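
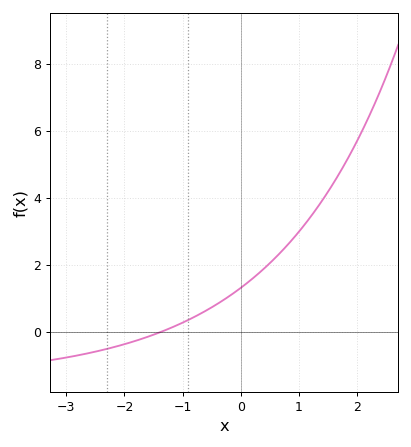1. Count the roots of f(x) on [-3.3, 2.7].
1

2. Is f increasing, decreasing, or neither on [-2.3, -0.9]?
increasing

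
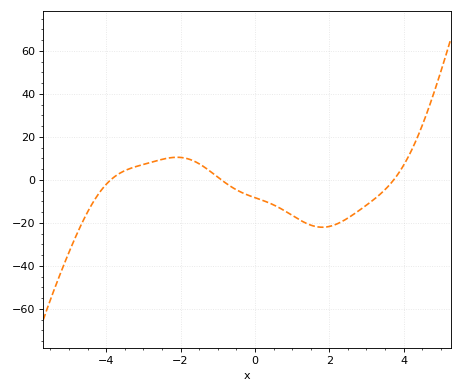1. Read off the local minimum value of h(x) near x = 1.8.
-22.1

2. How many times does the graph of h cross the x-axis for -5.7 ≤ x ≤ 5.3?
3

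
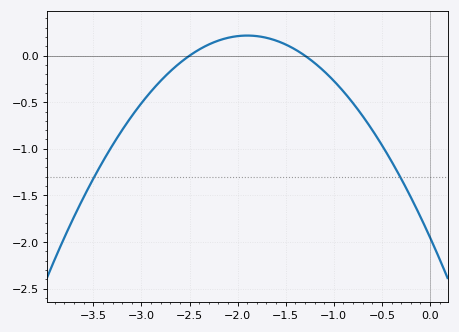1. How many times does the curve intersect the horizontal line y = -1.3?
2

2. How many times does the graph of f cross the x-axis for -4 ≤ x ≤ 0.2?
2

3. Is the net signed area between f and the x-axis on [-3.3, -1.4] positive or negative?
negative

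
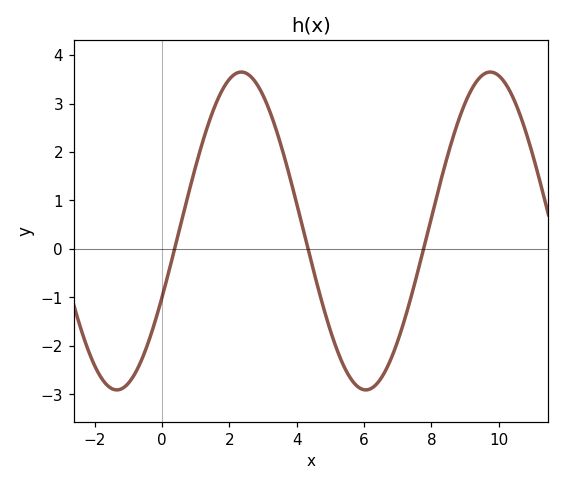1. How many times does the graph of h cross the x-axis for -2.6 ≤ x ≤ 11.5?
3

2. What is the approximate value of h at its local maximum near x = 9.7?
3.65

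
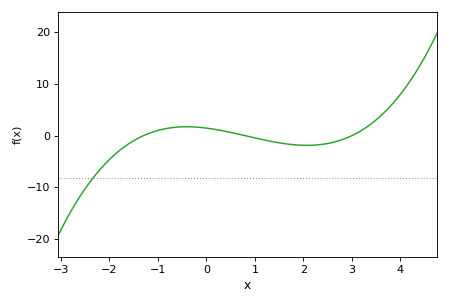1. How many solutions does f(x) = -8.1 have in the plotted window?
1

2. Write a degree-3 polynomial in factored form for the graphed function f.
y = 0.47(x + 1.3)(x - 0.8)(x - 3)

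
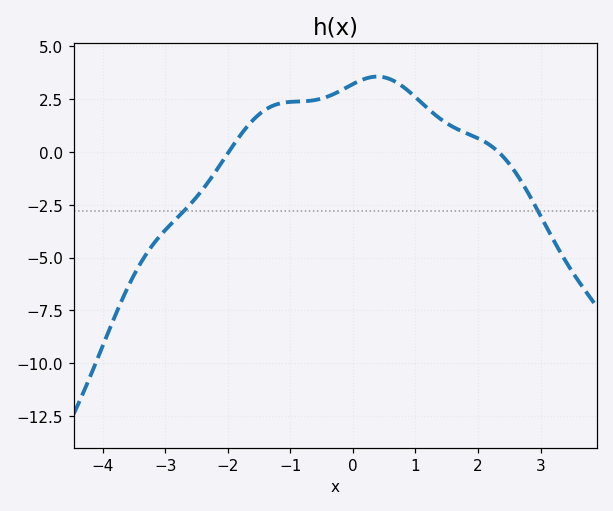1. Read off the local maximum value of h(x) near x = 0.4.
3.57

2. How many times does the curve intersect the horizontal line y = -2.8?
2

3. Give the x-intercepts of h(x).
-1.98, 2.33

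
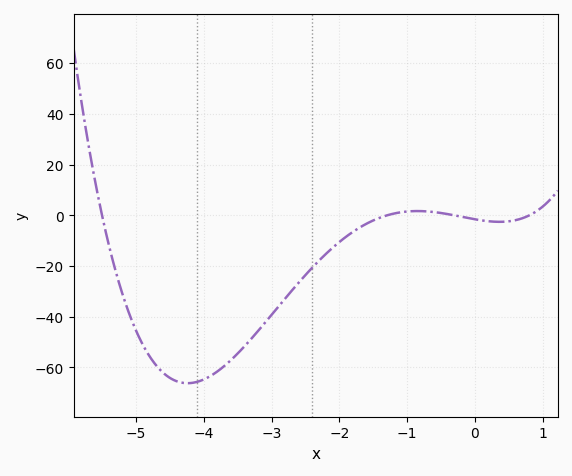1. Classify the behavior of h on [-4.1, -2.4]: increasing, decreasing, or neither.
increasing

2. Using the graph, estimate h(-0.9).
2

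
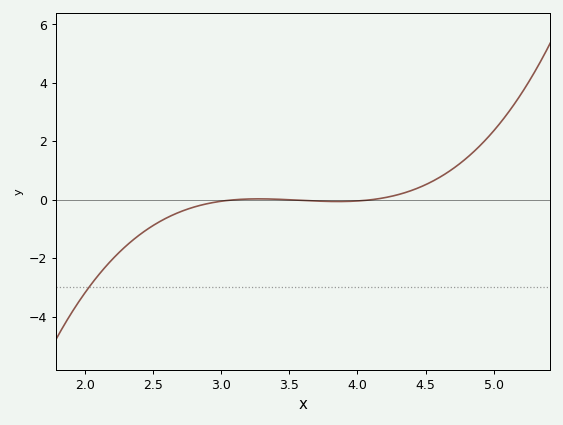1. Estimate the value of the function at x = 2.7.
-0.412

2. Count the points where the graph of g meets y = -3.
1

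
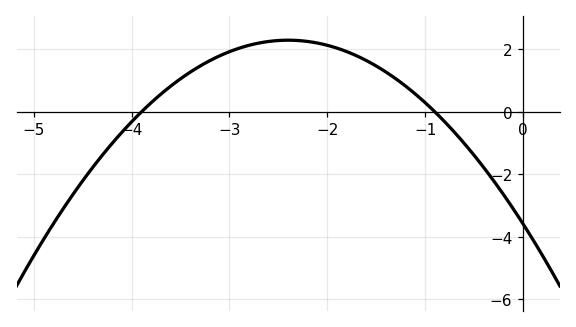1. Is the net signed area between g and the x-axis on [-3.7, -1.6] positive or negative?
positive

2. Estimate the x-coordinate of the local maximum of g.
-2.4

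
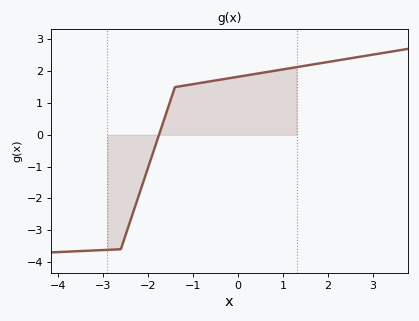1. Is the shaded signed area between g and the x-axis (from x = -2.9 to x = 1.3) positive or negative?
positive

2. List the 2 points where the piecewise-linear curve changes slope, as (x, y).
(-2.6, -3.6); (-1.4, 1.5)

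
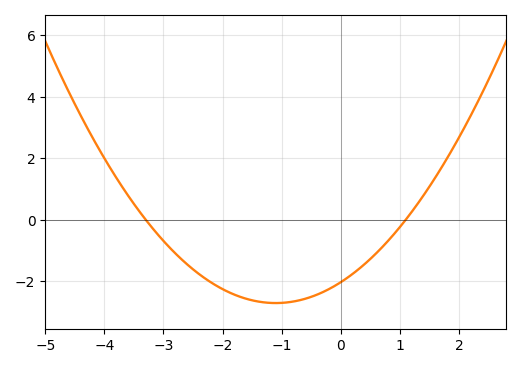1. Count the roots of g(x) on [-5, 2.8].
2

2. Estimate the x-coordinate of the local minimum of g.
-1.1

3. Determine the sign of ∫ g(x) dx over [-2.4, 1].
negative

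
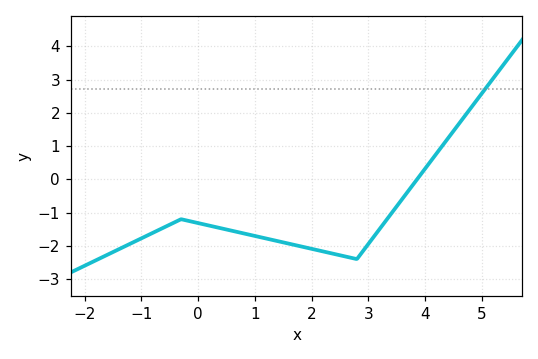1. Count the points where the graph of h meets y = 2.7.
1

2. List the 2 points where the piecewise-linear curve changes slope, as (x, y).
(-0.3, -1.2); (2.8, -2.4)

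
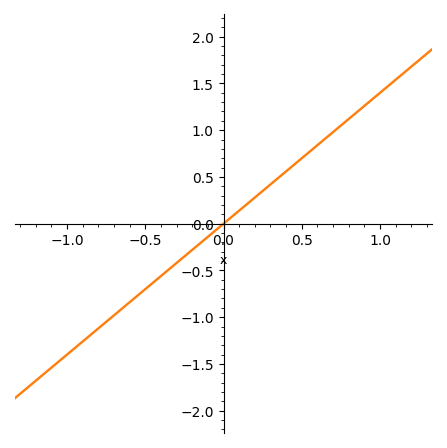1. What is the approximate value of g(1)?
1.4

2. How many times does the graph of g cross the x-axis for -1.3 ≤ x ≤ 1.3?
1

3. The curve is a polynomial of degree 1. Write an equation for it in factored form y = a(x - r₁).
y = 1.4(x - 0)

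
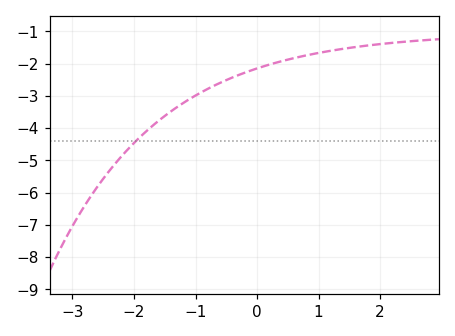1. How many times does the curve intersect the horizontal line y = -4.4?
1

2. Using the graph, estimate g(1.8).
-1.4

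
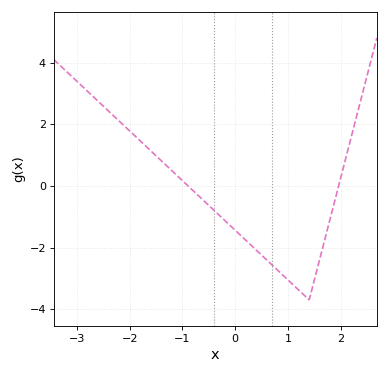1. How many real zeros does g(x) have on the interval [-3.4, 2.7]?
2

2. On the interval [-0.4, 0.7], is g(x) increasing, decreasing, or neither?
decreasing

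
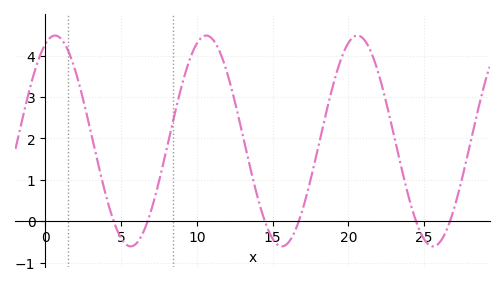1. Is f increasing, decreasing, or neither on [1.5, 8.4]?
neither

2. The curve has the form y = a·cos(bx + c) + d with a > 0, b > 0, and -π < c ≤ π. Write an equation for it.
y = 2.55cos(0.63x - 0.41) + 1.94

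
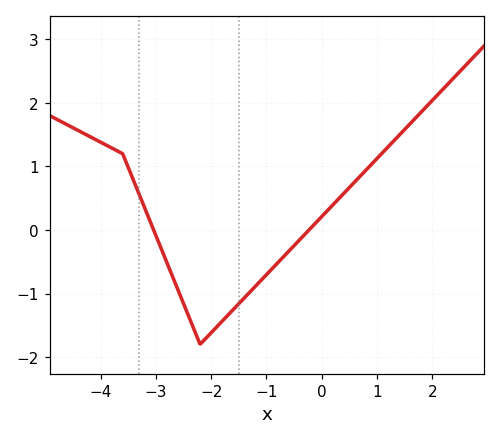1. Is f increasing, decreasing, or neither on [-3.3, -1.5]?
neither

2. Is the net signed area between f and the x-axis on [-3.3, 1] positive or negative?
negative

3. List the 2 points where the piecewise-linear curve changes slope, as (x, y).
(-3.6, 1.2); (-2.2, -1.8)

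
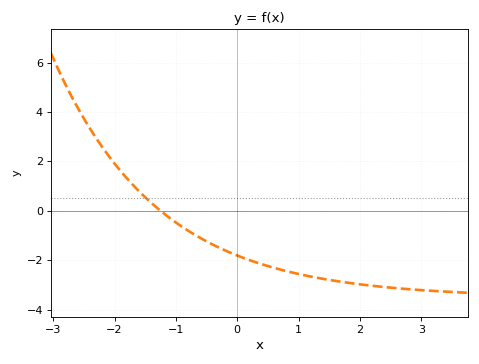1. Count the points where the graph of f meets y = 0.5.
1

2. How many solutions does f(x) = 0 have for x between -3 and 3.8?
1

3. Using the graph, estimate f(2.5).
-3.2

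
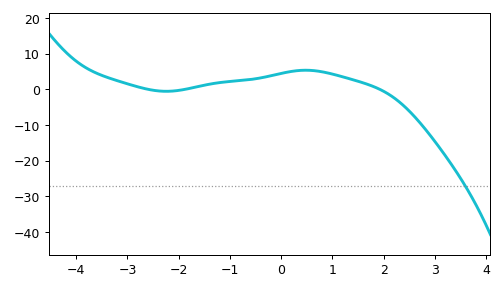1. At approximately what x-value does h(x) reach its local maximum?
0.48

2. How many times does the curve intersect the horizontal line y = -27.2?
1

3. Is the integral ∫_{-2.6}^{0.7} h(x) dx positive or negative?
positive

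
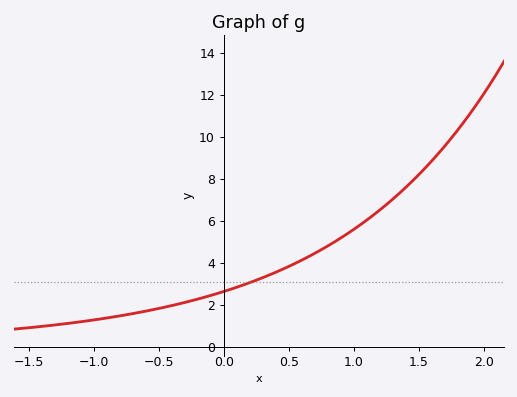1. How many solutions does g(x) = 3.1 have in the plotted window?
1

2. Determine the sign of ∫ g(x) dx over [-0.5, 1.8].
positive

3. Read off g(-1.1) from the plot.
1.19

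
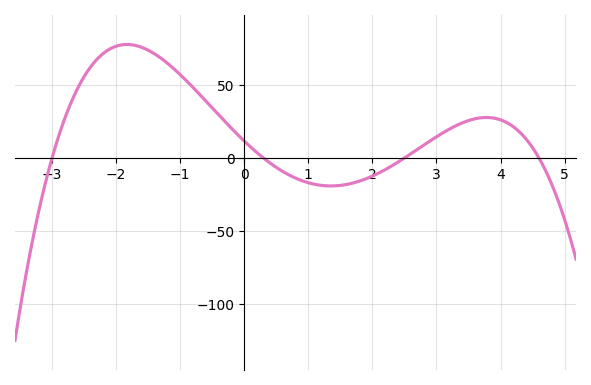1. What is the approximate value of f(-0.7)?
43.7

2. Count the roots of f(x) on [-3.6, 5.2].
4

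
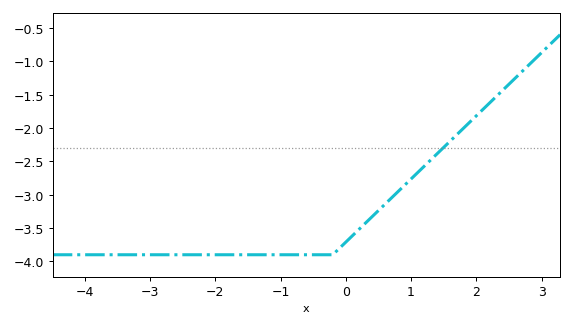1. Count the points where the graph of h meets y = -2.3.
1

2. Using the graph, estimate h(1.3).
-2.48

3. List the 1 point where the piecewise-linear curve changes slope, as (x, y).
(-0.2, -3.9)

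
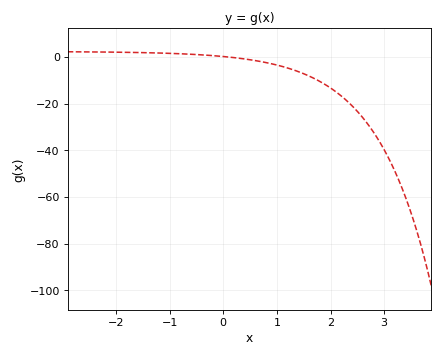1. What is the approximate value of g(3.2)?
-48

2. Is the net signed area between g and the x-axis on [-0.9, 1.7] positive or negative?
negative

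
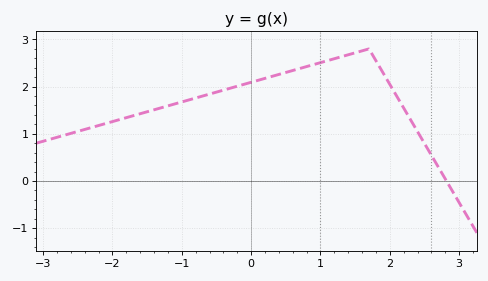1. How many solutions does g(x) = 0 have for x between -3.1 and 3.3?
1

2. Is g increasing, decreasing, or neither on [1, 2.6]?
neither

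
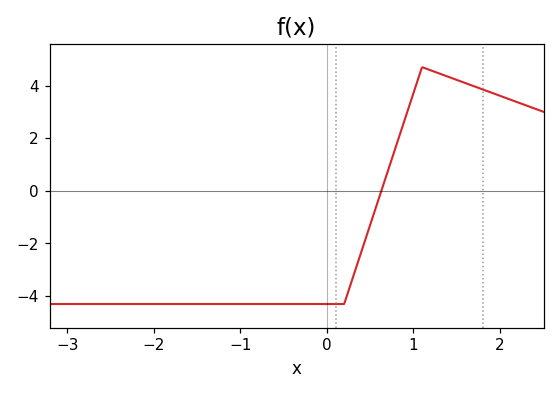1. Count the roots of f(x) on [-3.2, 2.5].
1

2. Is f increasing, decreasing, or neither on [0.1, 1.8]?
neither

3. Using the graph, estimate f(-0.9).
-4.2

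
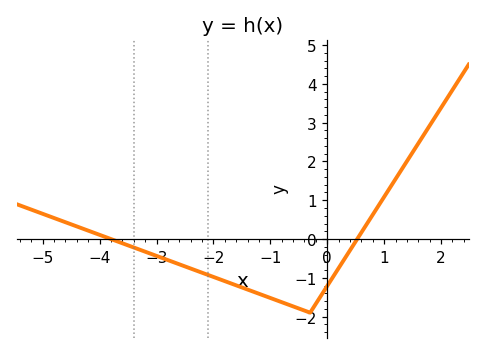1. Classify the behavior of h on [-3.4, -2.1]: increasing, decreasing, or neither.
decreasing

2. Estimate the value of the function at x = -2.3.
-0.815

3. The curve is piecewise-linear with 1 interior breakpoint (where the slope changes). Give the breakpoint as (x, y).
(-0.3, -1.9)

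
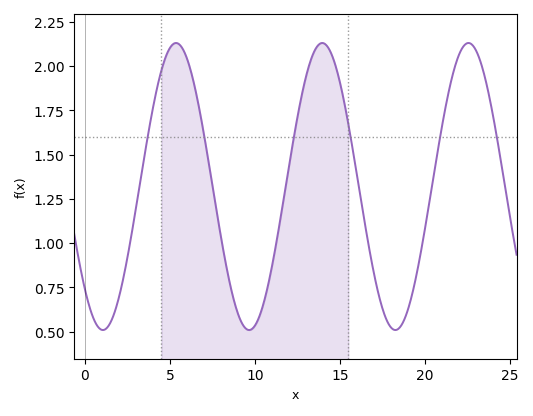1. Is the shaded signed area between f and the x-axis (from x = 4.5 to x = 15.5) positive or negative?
positive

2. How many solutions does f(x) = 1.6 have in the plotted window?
6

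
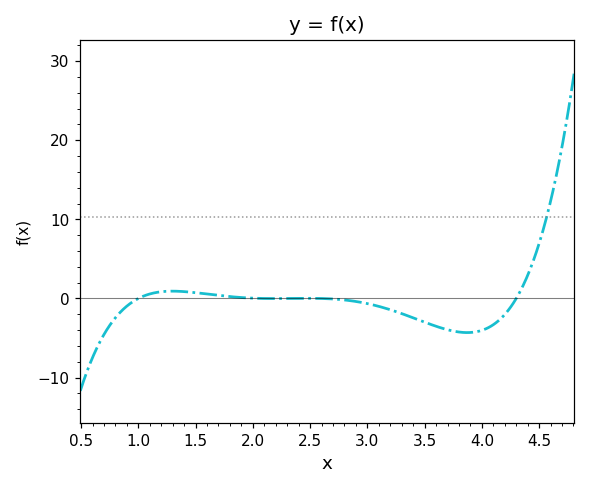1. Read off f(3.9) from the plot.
-4.3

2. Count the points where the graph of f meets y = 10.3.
1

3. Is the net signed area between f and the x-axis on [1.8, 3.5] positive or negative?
negative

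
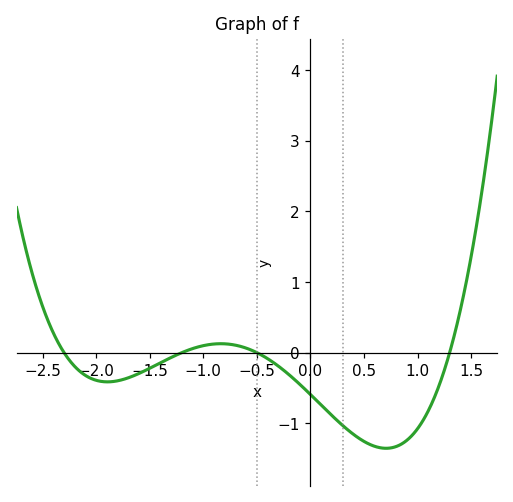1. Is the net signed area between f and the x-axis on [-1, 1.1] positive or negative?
negative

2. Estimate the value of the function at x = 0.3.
-1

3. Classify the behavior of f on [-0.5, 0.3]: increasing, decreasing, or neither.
decreasing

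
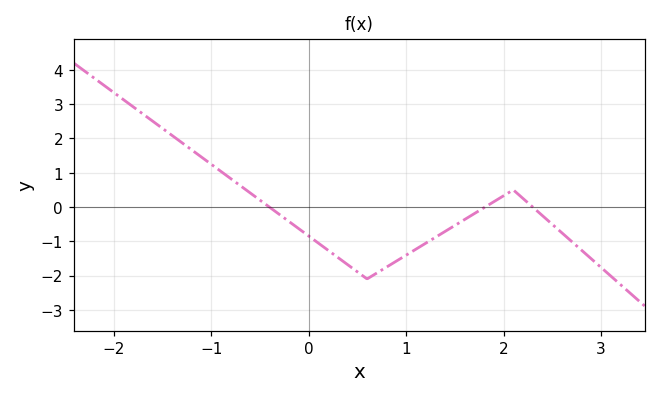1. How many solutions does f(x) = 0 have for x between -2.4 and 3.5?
3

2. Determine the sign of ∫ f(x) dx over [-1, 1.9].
negative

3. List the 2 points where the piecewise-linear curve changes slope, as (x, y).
(0.6, -2.1); (2.1, 0.5)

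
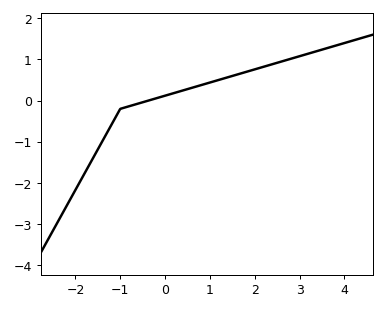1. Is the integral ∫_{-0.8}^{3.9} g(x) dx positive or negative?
positive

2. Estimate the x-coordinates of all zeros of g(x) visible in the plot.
-0.4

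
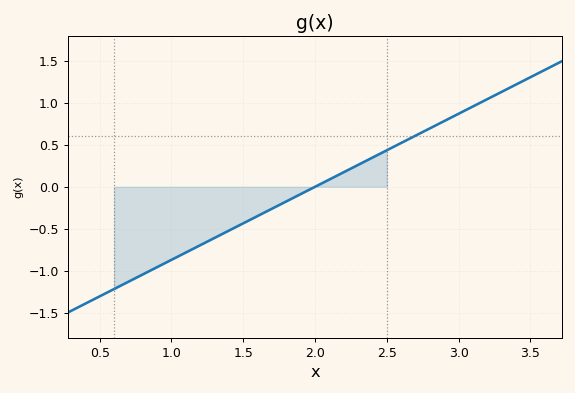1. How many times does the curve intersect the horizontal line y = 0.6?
1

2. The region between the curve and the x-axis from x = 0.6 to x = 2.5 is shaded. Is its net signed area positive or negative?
negative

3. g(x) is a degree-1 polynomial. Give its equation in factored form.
y = 0.87(x - 2)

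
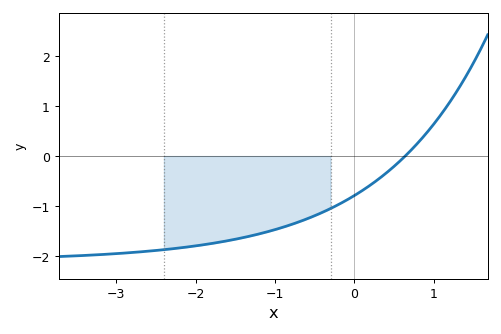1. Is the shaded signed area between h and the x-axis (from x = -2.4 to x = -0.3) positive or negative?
negative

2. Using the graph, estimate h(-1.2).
-1.6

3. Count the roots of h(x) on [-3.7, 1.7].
1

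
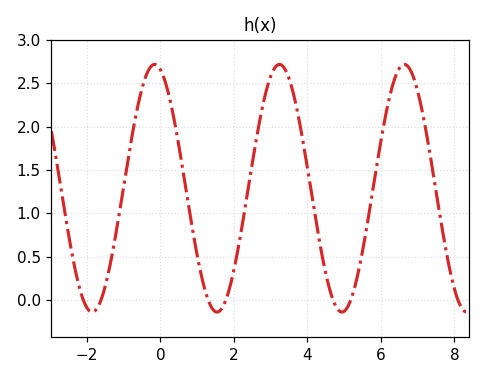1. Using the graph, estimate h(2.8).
2.27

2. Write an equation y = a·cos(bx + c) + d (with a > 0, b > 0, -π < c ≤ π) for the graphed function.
y = 1.43cos(1.85x + 0.29) + 1.29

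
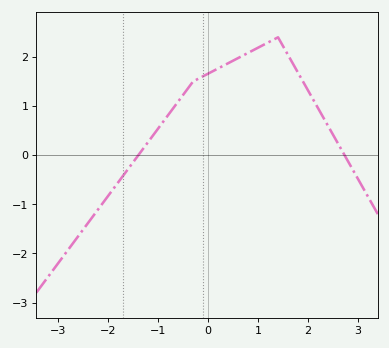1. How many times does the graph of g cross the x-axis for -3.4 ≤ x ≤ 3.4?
2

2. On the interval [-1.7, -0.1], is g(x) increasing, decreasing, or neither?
increasing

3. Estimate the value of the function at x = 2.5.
0.416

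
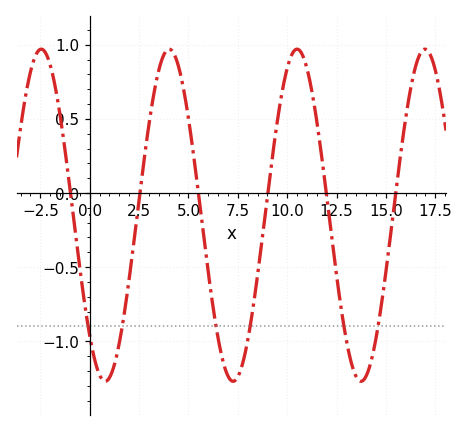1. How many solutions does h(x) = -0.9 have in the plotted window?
6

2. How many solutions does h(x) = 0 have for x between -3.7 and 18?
6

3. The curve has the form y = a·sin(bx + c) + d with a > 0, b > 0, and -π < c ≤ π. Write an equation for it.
y = 1.12sin(0.97x - 2.3) - 0.15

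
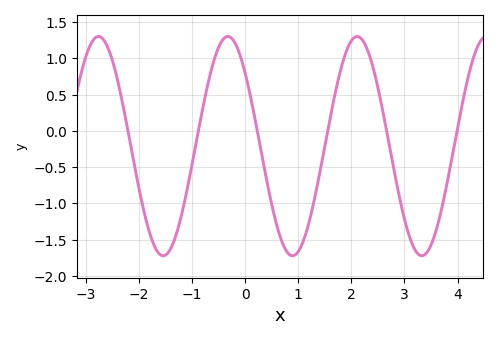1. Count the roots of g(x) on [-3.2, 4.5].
6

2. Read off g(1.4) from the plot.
-0.6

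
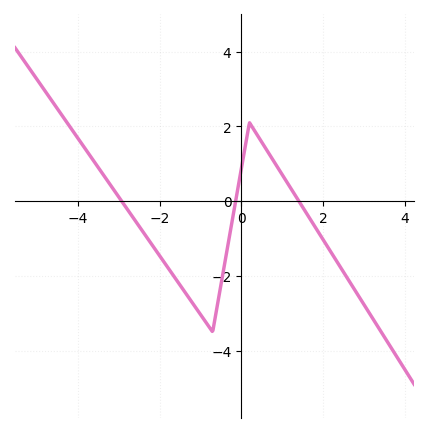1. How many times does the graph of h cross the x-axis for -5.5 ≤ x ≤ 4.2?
3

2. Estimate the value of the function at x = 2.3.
-1.55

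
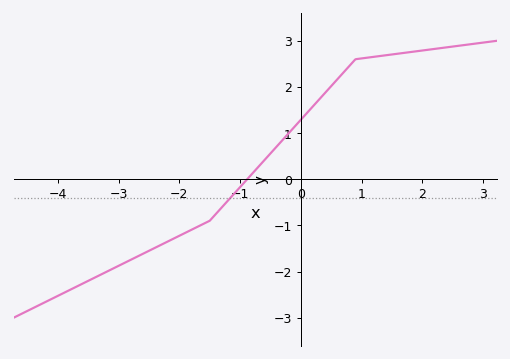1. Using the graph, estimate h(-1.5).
-0.9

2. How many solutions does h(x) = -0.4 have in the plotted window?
1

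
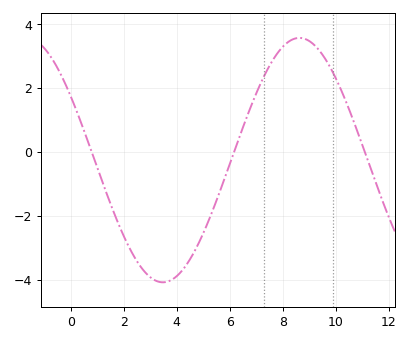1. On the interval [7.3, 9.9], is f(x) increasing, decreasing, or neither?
neither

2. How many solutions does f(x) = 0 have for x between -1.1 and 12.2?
3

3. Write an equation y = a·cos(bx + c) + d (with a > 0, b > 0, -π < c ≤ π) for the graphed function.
y = 3.82cos(0.61x + 1.02) - 0.24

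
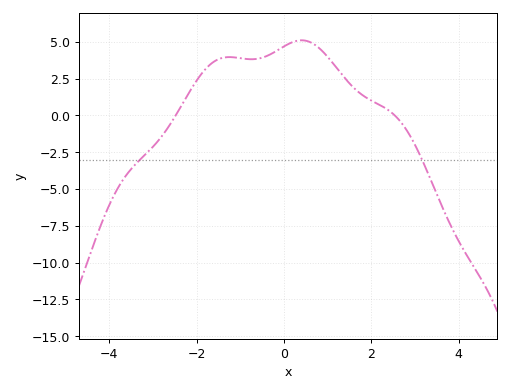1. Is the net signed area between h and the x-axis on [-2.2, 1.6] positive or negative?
positive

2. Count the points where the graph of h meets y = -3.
2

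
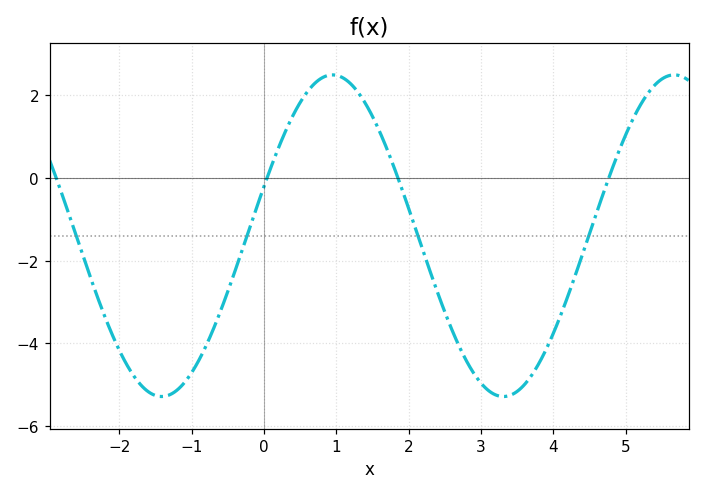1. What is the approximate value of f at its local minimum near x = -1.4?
-5.28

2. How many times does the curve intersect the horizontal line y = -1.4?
4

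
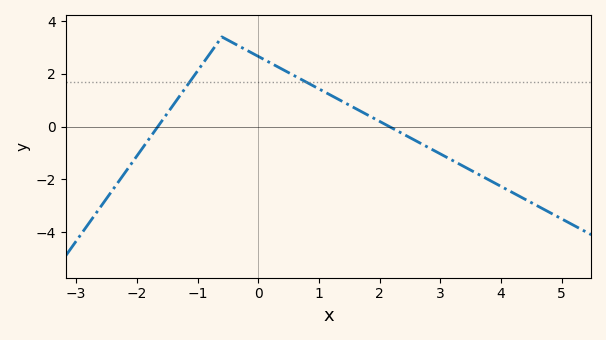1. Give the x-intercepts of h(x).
-1.65, 2.16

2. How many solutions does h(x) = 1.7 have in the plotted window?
2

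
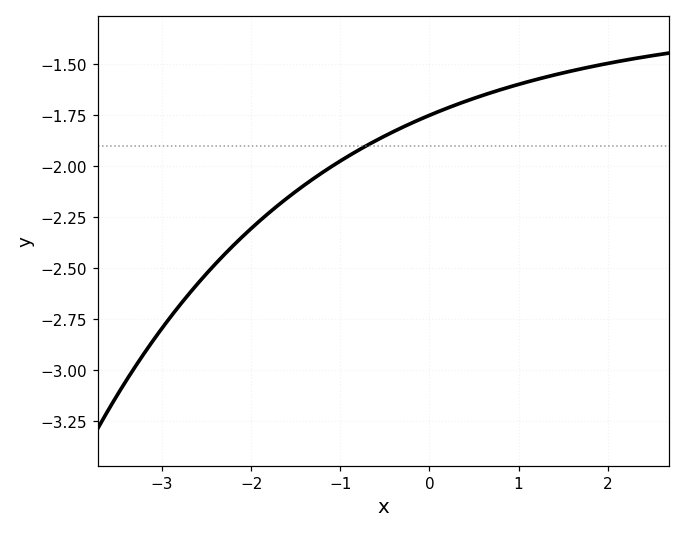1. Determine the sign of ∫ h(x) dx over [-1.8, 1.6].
negative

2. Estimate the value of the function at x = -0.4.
-1.85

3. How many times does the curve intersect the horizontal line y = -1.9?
1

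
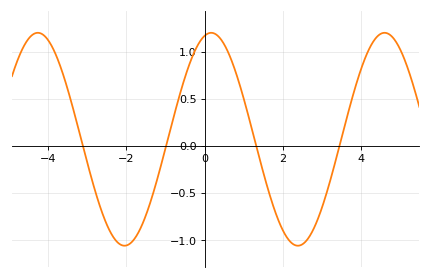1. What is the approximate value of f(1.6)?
-0.434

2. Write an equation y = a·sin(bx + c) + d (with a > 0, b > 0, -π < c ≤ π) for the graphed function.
y = 1.13sin(1.42x + 1.33) + 0.07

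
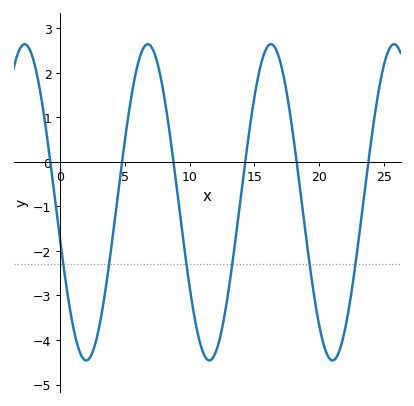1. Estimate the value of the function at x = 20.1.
-3.8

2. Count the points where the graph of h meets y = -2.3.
6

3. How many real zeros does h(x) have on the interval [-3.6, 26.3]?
6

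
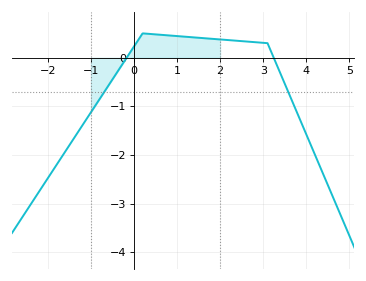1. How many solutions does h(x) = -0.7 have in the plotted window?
2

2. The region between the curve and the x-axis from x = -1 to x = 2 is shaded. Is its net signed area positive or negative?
positive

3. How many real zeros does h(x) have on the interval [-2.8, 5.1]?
2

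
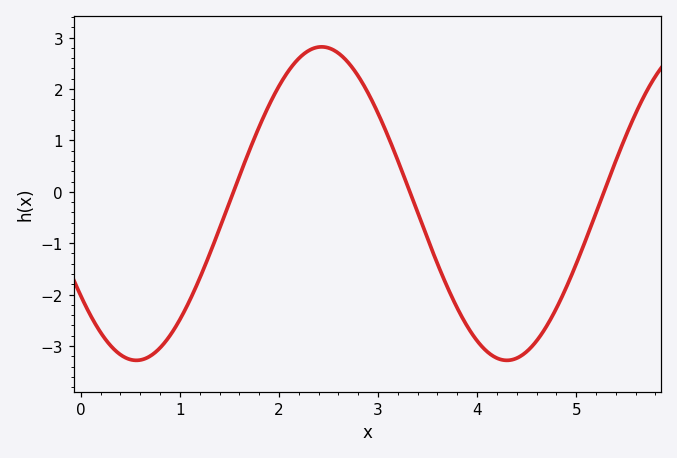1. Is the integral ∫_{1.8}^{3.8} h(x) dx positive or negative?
positive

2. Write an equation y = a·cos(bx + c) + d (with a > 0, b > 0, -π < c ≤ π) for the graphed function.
y = 3.05cos(1.68x + 2.2) - 0.23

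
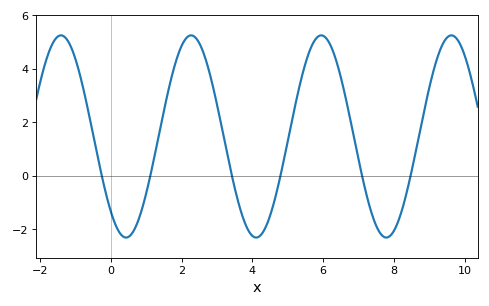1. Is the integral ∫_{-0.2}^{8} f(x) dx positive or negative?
positive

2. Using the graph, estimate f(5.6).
4.61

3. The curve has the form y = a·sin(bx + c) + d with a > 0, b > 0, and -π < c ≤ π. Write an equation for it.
y = 3.78sin(1.71x - 2.31) + 1.47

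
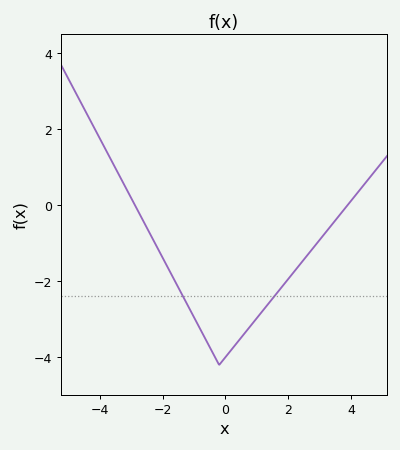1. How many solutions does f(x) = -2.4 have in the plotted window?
2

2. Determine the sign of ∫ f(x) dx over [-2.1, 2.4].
negative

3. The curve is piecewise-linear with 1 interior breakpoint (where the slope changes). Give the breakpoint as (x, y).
(-0.2, -4.2)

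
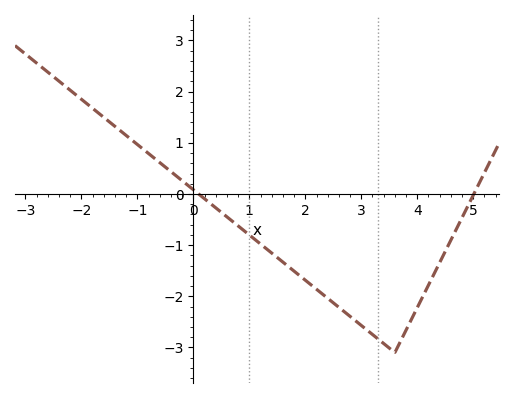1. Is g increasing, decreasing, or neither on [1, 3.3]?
decreasing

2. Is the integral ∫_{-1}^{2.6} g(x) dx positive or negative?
negative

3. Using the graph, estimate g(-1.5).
1.41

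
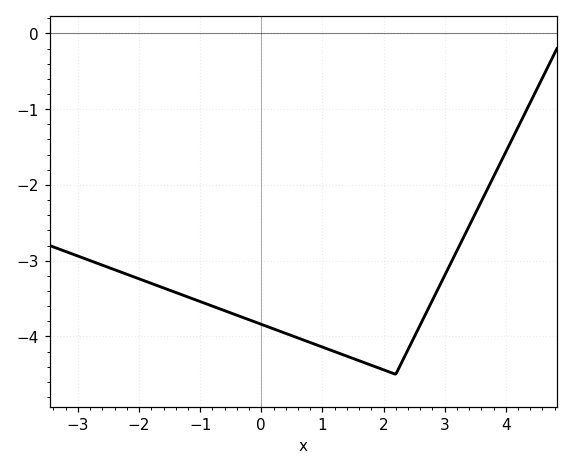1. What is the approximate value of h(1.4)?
-4.26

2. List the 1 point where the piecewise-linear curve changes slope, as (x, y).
(2.2, -4.5)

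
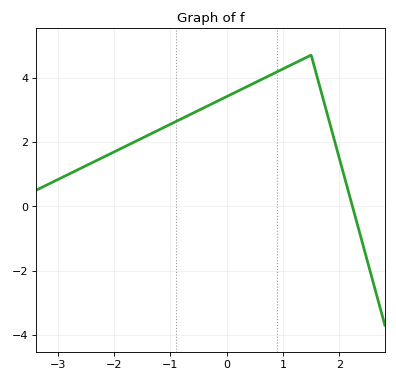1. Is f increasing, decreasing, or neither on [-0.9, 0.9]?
increasing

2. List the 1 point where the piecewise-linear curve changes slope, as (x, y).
(1.5, 4.7)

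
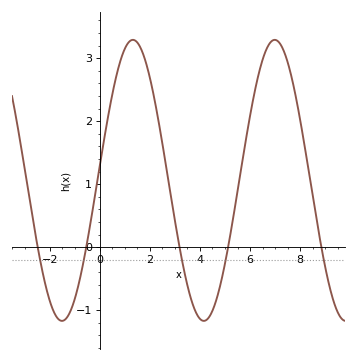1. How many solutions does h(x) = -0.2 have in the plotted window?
5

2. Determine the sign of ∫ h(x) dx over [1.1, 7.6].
positive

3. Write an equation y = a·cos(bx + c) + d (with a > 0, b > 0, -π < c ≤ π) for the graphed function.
y = 2.23cos(1.11x - 1.47) + 1.06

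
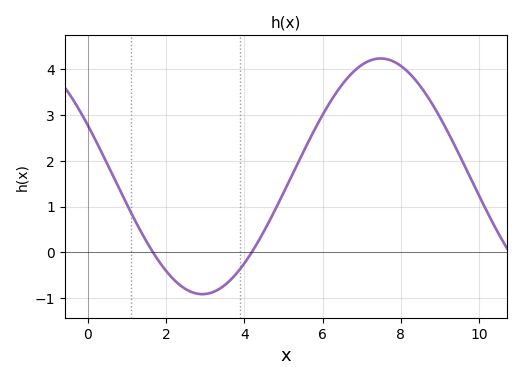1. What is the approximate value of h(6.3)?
3.4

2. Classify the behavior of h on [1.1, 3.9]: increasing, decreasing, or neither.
neither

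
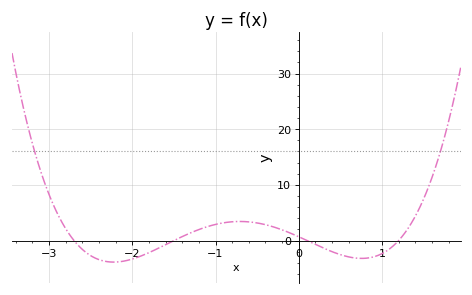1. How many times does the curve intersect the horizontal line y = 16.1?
2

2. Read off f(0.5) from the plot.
-3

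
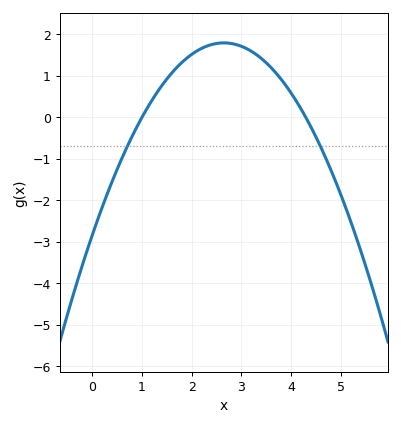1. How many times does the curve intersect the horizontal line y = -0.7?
2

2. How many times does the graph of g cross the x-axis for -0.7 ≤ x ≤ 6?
2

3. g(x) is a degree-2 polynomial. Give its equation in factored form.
y = -0.66(x - 1)(x - 4.3)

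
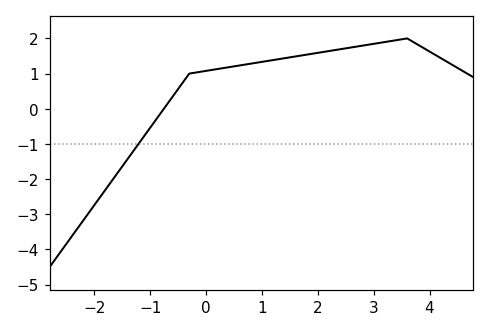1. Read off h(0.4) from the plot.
1.18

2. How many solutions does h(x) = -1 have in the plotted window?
1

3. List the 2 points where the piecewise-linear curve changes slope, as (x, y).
(-0.3, 1); (3.6, 2)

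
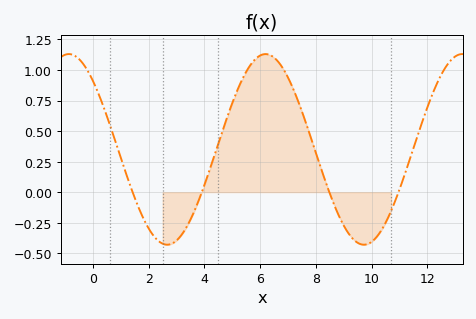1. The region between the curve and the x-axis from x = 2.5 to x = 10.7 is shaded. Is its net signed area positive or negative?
positive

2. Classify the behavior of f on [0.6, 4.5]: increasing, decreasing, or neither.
neither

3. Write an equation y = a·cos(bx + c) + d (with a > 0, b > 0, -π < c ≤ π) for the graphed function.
y = 0.78cos(0.89x + 0.77) + 0.35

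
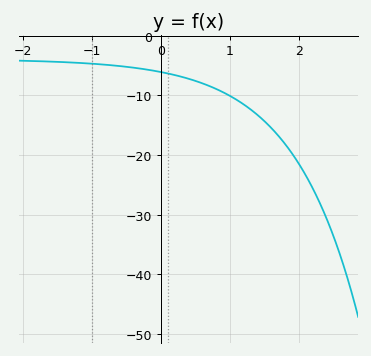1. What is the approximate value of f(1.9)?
-19.7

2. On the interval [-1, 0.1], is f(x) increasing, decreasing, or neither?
decreasing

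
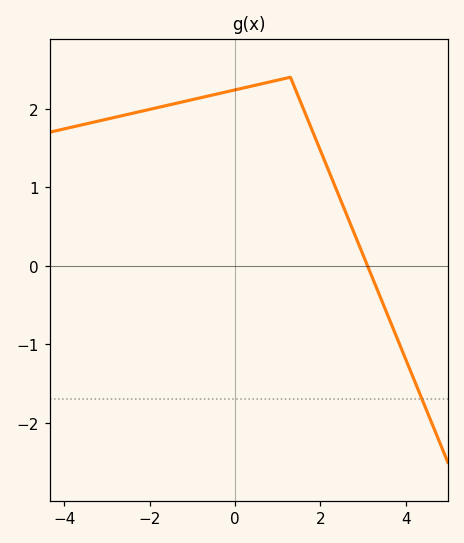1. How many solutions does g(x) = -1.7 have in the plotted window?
1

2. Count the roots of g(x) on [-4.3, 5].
1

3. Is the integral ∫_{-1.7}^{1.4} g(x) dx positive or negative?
positive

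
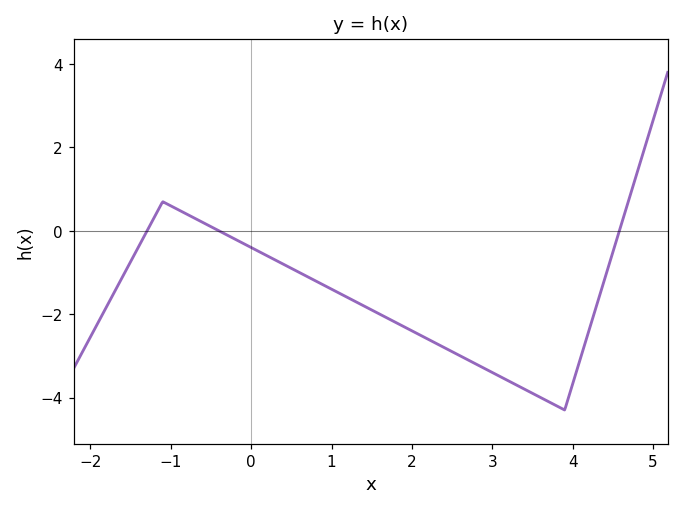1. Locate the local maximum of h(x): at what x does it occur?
-1.1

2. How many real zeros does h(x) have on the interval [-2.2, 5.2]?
3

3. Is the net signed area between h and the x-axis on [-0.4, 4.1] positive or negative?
negative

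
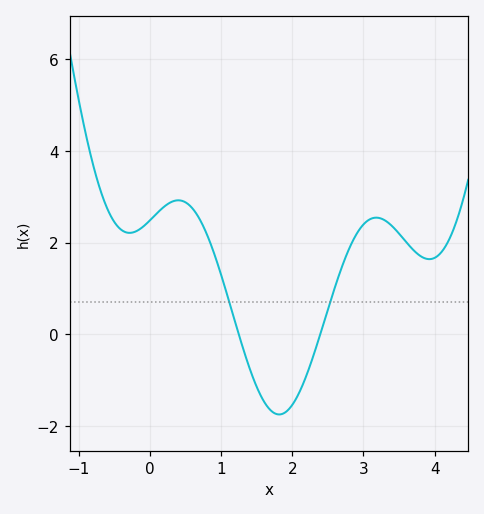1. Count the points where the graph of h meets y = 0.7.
2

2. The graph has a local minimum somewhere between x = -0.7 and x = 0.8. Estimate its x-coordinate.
-0.3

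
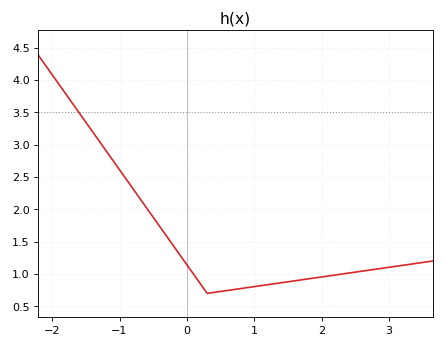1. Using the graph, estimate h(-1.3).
3.05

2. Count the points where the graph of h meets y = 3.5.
1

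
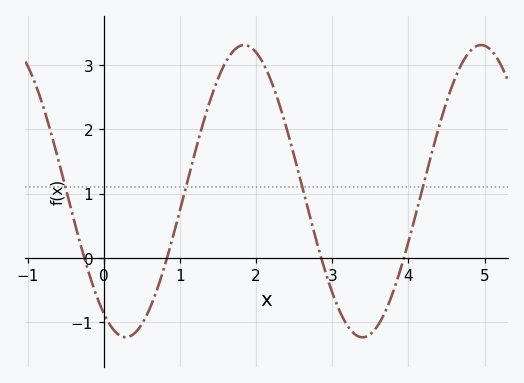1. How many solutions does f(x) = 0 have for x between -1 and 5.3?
4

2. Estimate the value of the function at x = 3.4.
-1.2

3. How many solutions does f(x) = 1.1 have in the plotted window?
4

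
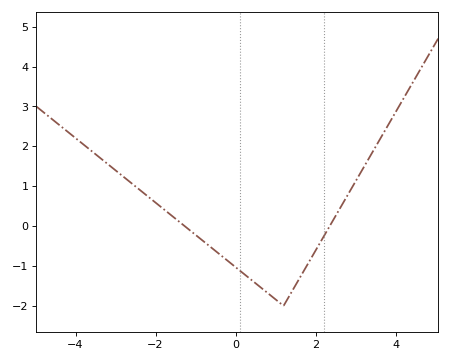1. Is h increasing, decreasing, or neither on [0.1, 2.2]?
neither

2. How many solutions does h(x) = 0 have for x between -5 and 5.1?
2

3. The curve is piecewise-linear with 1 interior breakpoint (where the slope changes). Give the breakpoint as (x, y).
(1.2, -2)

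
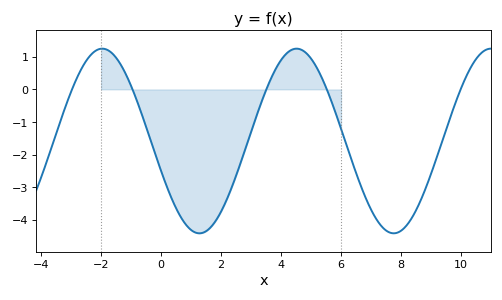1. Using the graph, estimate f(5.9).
-0.9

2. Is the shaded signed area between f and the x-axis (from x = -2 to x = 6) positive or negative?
negative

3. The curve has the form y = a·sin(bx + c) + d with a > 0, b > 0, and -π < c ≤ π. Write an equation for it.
y = 2.83sin(0.97x - 2.8) - 1.58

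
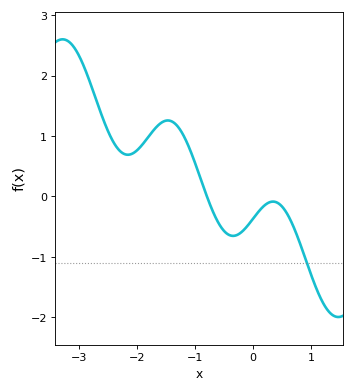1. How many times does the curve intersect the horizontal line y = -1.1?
1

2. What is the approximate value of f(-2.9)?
2.11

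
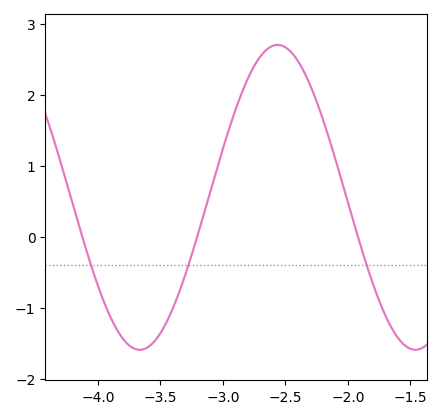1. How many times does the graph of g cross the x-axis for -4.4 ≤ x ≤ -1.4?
3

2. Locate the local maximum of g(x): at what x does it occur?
-2.56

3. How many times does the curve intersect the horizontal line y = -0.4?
3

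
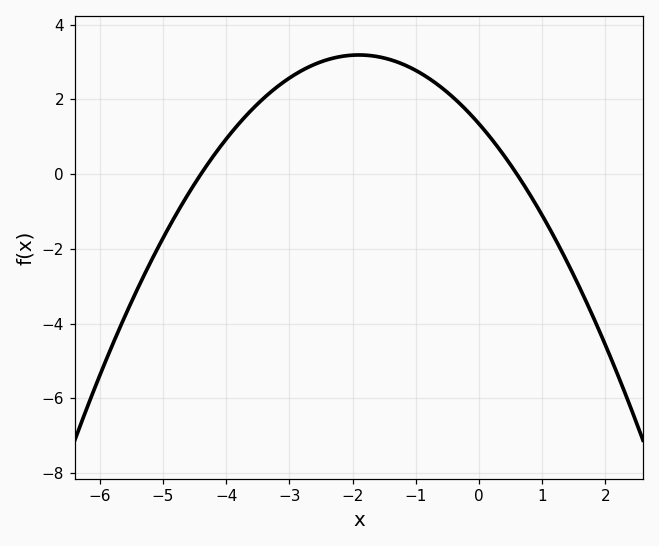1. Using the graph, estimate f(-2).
3.18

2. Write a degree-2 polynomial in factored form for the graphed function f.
y = -0.51(x + 4.4)(x - 0.6)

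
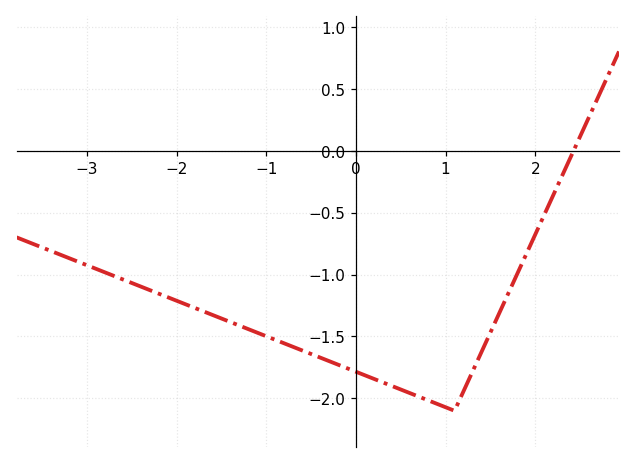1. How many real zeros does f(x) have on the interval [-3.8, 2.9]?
1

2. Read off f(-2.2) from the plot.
-1.15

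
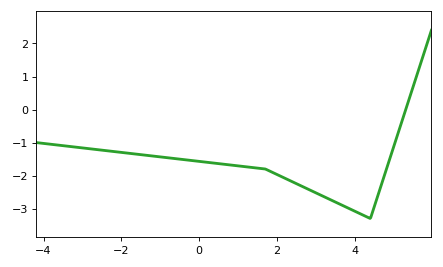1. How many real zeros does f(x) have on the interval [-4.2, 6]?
1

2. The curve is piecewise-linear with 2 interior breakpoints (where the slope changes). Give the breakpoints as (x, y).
(1.7, -1.8); (4.4, -3.3)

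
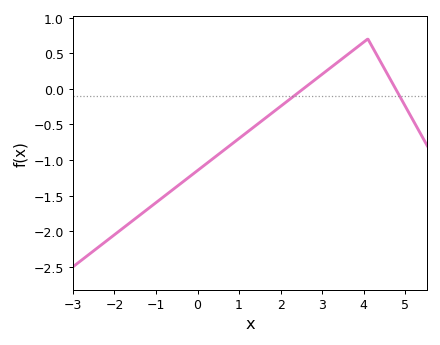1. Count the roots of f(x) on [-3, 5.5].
2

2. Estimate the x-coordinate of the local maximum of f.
4.2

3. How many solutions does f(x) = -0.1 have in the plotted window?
2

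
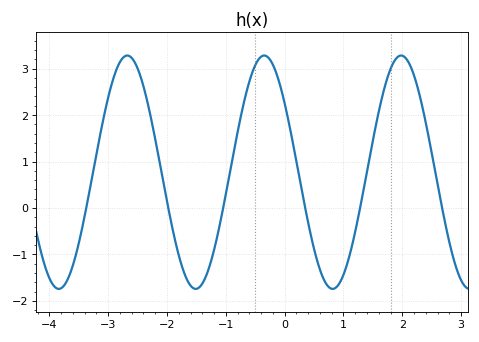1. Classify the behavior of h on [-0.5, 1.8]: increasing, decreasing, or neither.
neither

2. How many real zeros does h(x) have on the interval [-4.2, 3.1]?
6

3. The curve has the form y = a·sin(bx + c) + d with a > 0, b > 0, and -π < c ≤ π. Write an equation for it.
y = 2.51sin(2.7x + 2.51) + 0.77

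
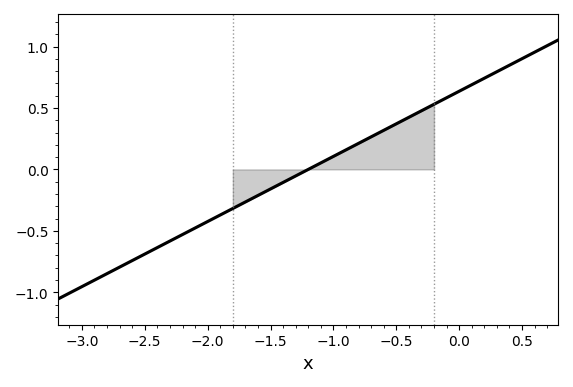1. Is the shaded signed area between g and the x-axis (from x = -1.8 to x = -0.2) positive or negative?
positive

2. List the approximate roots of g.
-1.2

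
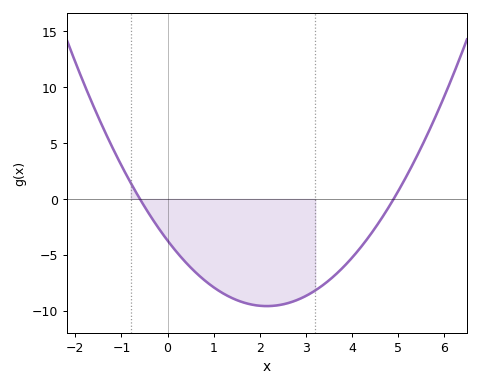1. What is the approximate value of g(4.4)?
-3.18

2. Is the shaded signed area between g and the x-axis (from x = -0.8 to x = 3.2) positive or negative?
negative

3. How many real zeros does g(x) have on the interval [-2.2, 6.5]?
2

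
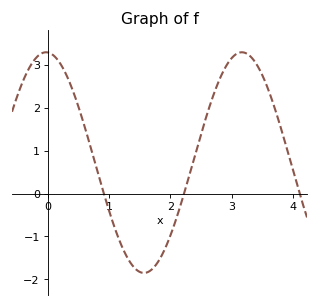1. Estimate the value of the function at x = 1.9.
-1.3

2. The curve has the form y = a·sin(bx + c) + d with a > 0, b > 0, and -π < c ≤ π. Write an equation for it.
y = 2.57sin(2x + 1.6) + 0.72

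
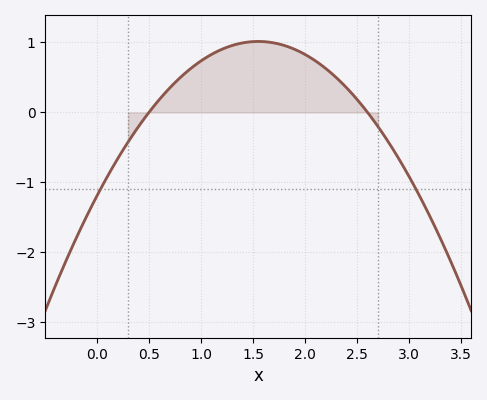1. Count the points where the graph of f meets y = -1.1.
2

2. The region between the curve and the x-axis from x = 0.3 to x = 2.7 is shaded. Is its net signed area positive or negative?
positive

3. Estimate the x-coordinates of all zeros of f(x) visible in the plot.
0.5, 2.6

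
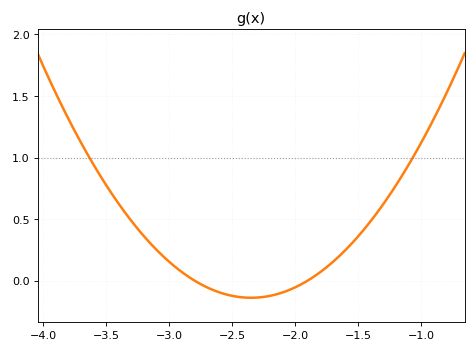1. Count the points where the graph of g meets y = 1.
2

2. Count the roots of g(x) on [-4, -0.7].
2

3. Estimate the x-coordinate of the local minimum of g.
-2.35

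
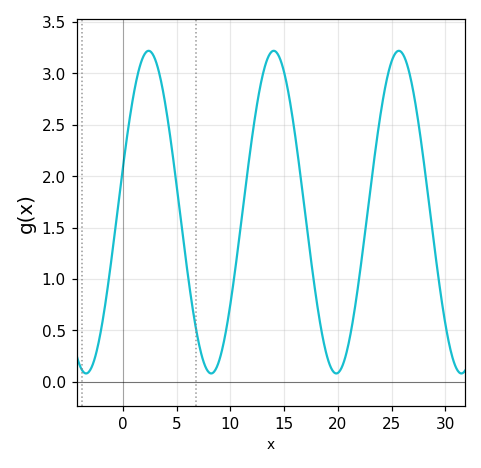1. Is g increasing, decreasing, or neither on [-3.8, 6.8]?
neither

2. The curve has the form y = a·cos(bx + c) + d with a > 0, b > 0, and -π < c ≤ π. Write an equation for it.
y = 1.57cos(0.54x - 1.3) + 1.65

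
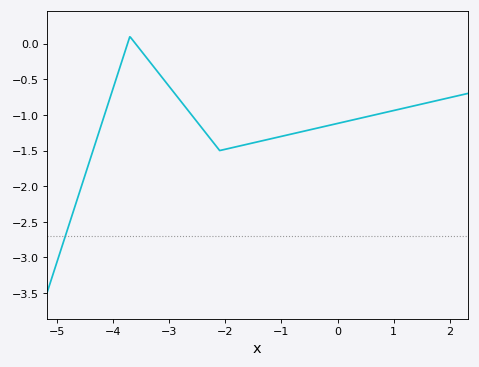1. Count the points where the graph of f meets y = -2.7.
1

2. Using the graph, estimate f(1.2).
-0.902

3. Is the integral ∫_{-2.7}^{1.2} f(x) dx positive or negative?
negative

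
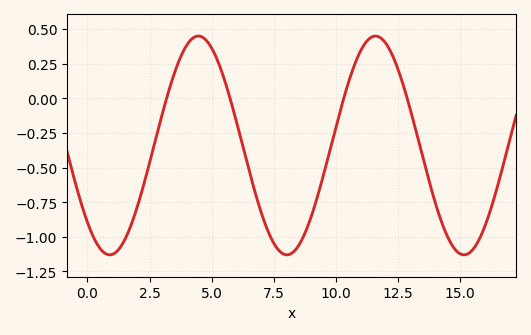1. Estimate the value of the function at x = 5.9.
-0.1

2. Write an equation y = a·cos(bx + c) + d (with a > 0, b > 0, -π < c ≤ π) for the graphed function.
y = 0.79cos(0.88x + 2.4) - 0.34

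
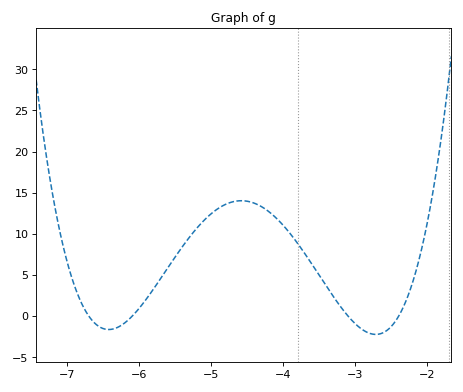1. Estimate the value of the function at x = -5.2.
10.7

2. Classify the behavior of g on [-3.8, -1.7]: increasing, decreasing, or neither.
neither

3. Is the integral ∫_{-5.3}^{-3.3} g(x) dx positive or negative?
positive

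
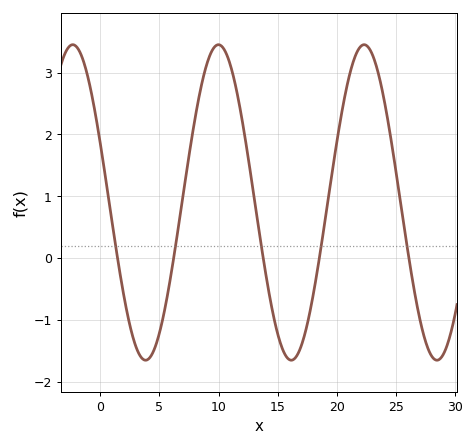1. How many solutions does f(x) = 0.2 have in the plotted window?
5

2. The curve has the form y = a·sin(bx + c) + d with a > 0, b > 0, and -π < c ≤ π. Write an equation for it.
y = 2.55sin(0.51x + 2.8) + 0.9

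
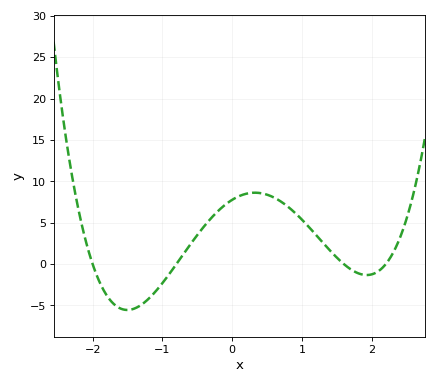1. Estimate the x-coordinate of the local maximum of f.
0.3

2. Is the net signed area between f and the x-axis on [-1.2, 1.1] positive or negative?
positive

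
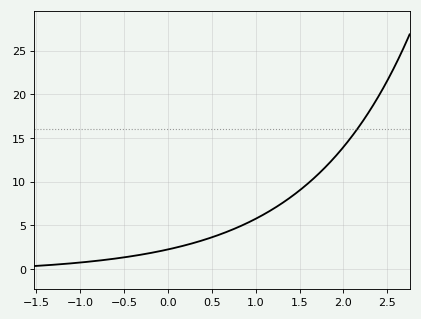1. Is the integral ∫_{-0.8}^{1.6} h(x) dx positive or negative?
positive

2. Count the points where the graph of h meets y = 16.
1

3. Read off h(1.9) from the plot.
12.8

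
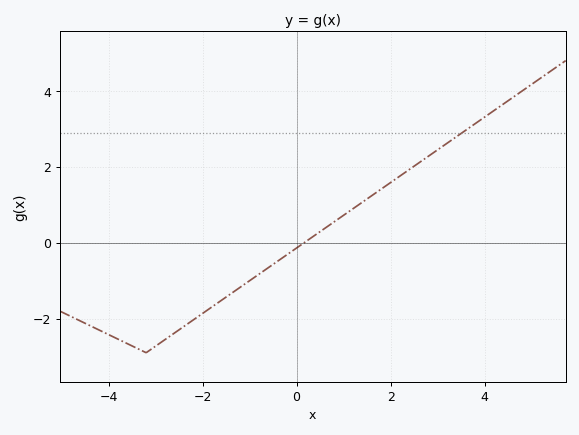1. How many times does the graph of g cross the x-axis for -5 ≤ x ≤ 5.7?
1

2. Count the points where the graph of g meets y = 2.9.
1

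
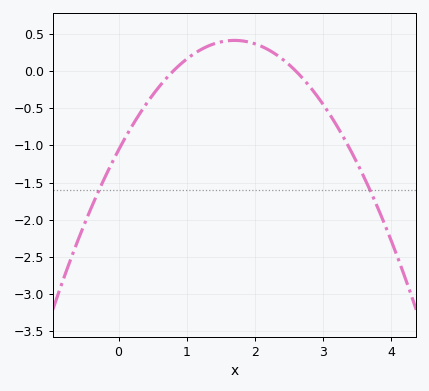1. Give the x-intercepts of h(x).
0.8, 2.6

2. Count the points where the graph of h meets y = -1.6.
2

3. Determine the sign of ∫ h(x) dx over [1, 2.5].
positive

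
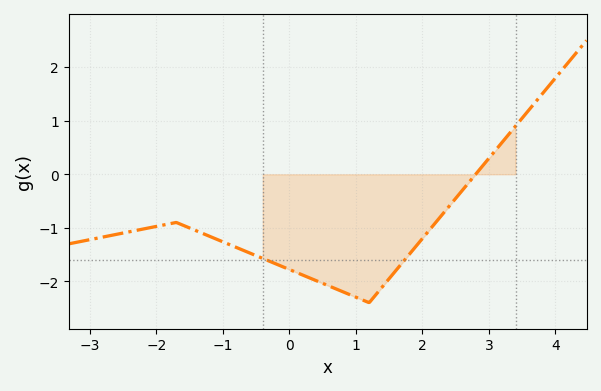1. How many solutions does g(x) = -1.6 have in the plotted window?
2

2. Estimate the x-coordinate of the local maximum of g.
-1.8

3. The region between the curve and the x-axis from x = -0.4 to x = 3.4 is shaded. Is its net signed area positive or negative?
negative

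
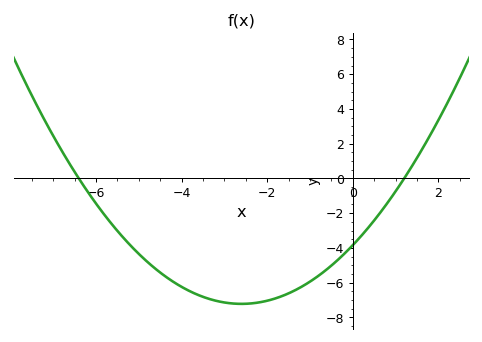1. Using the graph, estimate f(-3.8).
-6.4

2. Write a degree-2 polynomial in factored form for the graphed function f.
y = 0.5(x + 6.4)(x - 1.2)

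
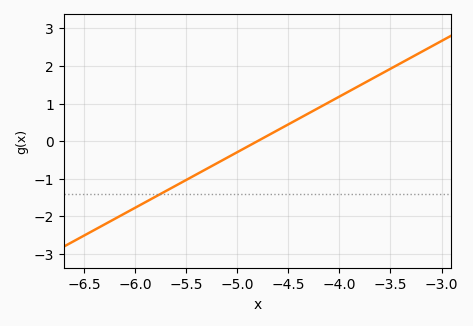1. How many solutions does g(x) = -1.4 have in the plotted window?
1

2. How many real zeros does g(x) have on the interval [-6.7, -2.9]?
1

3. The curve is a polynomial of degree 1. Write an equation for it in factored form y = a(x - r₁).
y = 1.48(x + 4.8)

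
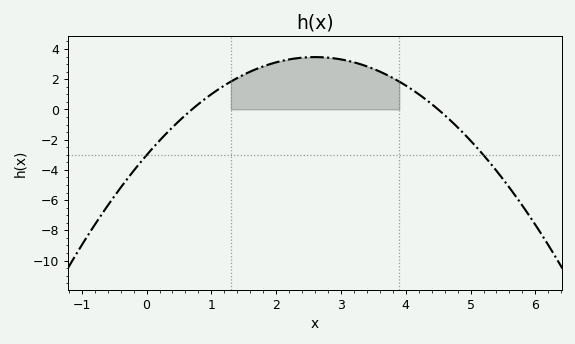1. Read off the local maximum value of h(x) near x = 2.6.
3.4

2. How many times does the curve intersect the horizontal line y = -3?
2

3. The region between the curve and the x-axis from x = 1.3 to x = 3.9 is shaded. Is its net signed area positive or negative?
positive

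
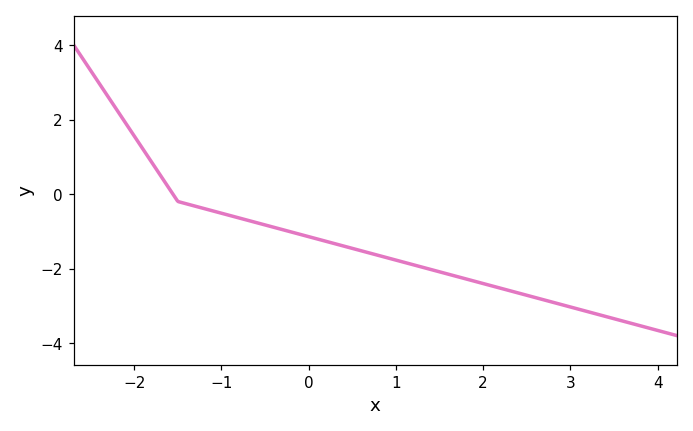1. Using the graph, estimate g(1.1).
-1.8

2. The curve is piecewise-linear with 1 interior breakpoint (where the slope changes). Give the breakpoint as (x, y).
(-1.5, -0.2)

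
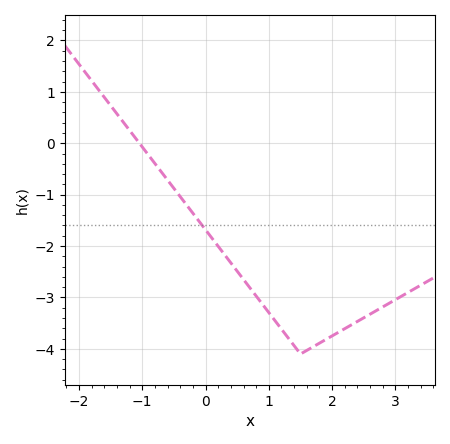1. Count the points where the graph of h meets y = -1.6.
1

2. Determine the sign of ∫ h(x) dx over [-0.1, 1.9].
negative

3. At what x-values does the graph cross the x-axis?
-1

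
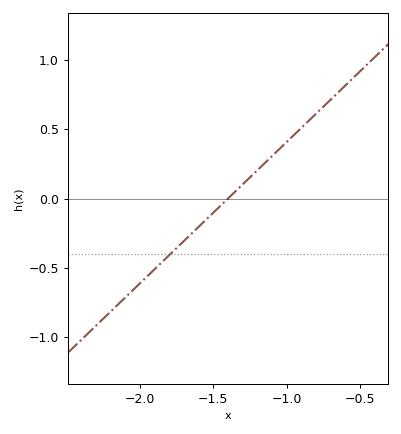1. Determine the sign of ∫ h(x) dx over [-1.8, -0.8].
positive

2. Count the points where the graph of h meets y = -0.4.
1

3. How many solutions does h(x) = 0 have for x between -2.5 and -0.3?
1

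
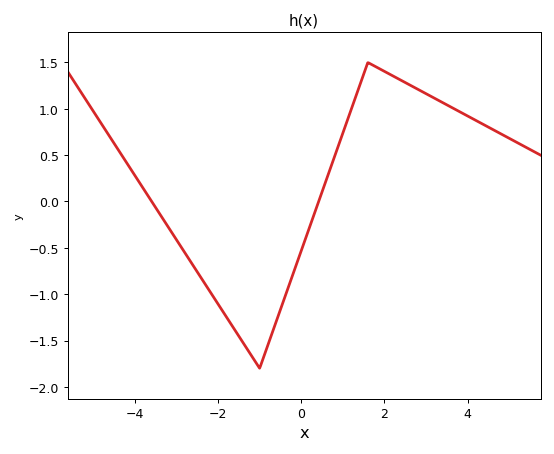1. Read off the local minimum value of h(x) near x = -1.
-1.8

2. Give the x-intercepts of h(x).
-3.59, 0.418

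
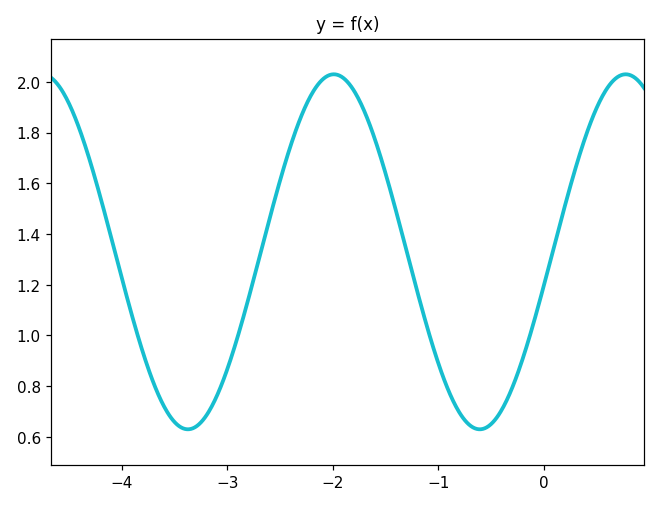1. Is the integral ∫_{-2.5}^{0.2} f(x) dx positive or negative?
positive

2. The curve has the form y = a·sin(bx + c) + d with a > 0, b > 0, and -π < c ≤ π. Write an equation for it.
y = 0.7sin(2.3x - 0.19) + 1.33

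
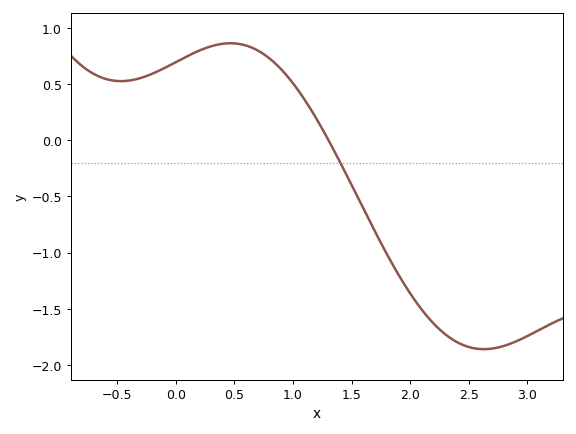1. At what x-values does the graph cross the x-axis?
1.3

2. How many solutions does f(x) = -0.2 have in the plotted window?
1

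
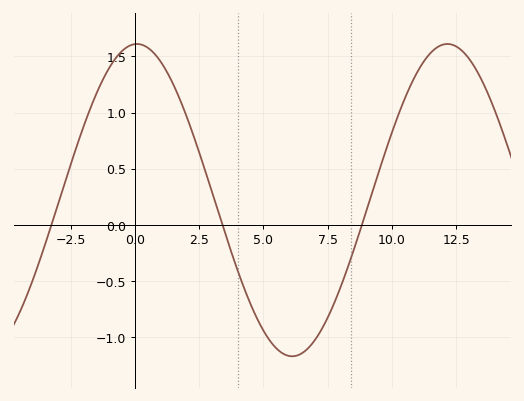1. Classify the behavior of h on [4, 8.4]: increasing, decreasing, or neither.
neither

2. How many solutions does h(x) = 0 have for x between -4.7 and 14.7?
3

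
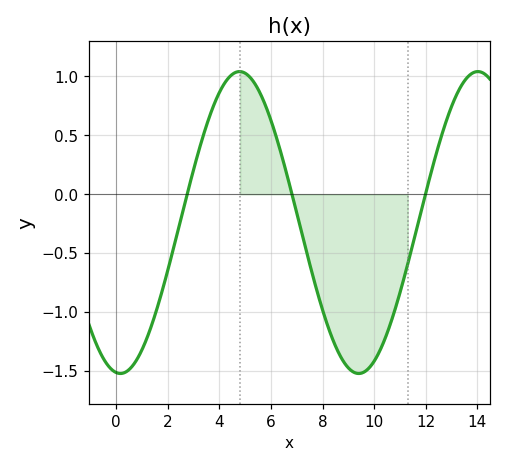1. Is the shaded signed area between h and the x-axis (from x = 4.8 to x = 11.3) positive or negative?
negative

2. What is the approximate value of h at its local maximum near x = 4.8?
1.05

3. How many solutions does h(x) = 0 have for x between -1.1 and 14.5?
3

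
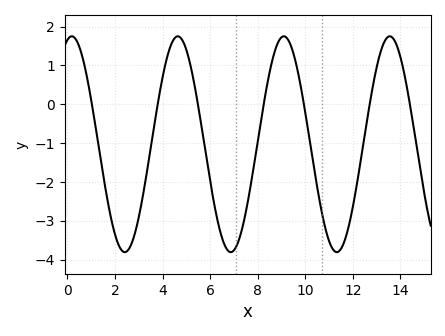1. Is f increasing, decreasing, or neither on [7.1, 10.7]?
neither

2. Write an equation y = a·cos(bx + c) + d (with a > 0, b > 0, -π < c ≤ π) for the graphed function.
y = 2.78cos(1.41x - 0.26) - 1.03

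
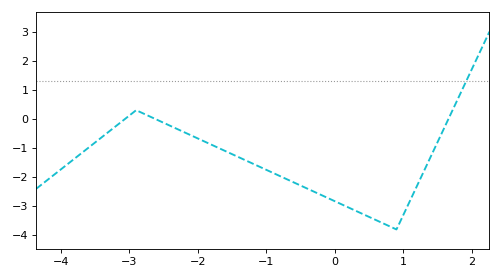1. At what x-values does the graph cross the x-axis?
-3.1, -2.6, 1.7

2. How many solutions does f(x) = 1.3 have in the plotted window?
1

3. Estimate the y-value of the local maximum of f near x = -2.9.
0.3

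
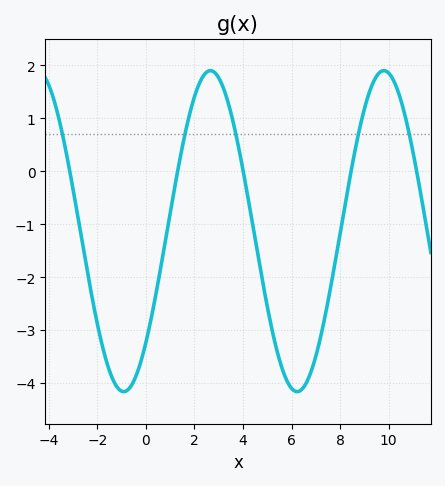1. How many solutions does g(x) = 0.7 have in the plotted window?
5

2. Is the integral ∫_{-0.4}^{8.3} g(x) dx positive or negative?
negative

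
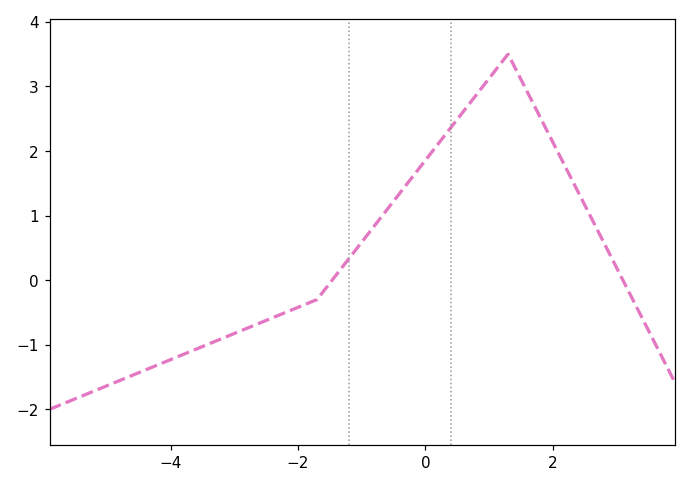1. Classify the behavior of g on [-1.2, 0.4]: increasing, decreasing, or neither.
increasing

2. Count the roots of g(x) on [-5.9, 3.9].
2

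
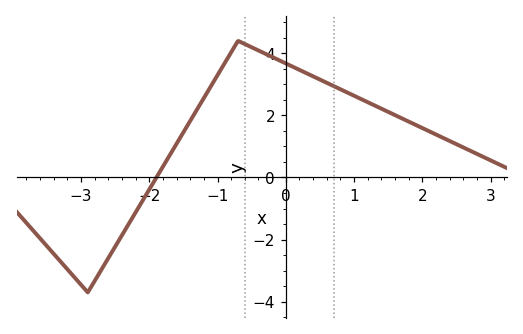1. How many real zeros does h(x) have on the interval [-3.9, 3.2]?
1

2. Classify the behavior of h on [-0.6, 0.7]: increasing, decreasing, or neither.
decreasing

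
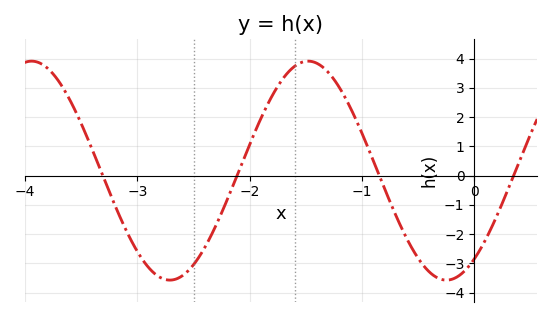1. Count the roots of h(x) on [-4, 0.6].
4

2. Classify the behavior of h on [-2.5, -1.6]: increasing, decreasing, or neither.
increasing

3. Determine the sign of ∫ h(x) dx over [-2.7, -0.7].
positive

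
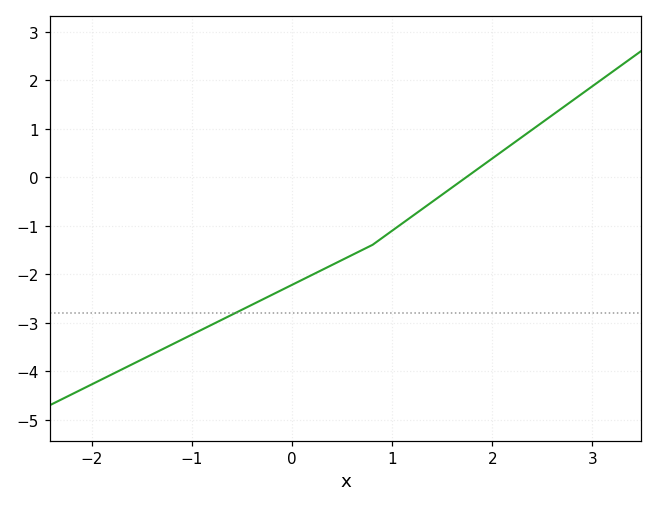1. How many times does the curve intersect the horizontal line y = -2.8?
1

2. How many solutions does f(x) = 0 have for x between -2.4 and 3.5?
1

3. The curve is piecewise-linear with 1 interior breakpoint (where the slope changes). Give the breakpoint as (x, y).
(0.8, -1.4)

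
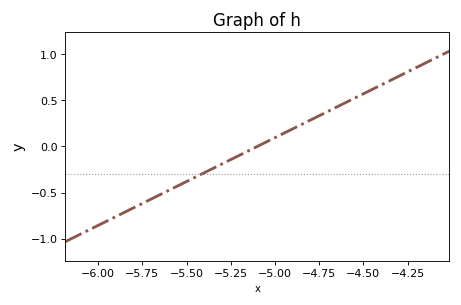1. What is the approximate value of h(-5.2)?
-0.1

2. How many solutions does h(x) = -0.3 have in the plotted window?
1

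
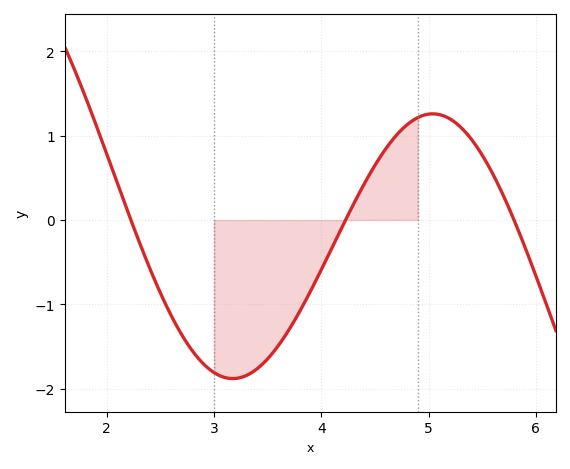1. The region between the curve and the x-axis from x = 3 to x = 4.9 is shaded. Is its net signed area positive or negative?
negative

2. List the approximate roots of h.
2.2, 4.2, 5.8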